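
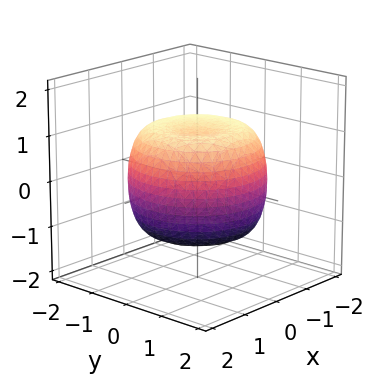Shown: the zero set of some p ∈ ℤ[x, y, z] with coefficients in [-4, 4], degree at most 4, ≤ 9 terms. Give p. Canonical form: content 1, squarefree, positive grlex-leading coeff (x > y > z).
The degree is 4 — no degree-3 surface has this shape.
By symmetry, the z-axis is an axis of rotation, so x and y enter only as x² + y².
From the axis intercepts and sections: the z-axis gridline crossings are at z ∈ {-1, 1}; a circular section at z = 0 has radius between 1 and 2.
Together with the visible shape, these determine p as stated.

2*x^4 + 4*x^2*y^2 + 2*y^4 - 3*x^2 - 3*y^2 + 3*z^2 - 3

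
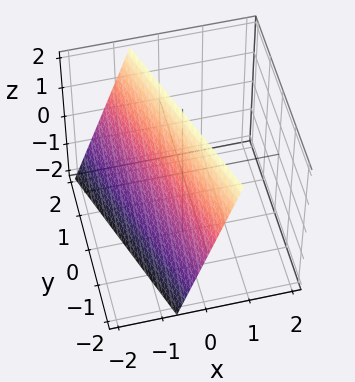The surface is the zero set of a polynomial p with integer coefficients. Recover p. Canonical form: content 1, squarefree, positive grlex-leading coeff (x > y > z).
3*x + y - z + 2

First, degree: every cross-section is a straight line — this is a plane, so deg p = 1.
Next, checking where it meets the axes: it crosses the z-axis at the gridline z = 2; one y-axis crossing is at y = -2.
Finally, fitting integer coefficients to these (and the overall shape) gives p.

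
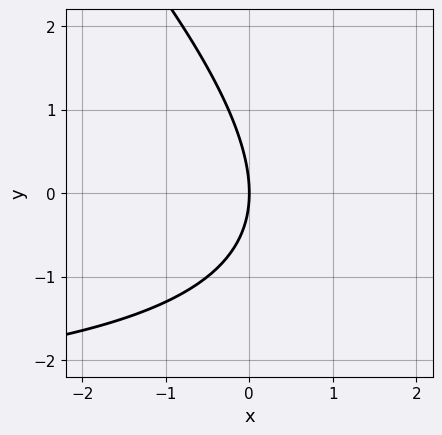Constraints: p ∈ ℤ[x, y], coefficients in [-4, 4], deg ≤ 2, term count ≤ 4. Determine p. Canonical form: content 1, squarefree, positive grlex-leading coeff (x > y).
x*y + y^2 + 3*x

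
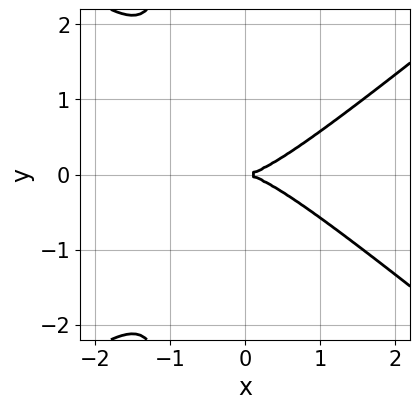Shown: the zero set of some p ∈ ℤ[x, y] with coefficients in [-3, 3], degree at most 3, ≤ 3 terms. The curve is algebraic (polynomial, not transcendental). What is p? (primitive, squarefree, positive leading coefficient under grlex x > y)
Degree: the shape is more complex than any degree-2 curve, so deg p = 3.
Symmetries: it's symmetric under y → −y, forcing even powers of y.
Reading off the gridlines: it meets the y-axis at y = 0 (among the integer gridlines); it meets the x-axis at x = 0 (among the integer gridlines).
Matching integer coefficients to the picture gives p.

2*x^3 - 3*x*y^2 - 3*y^2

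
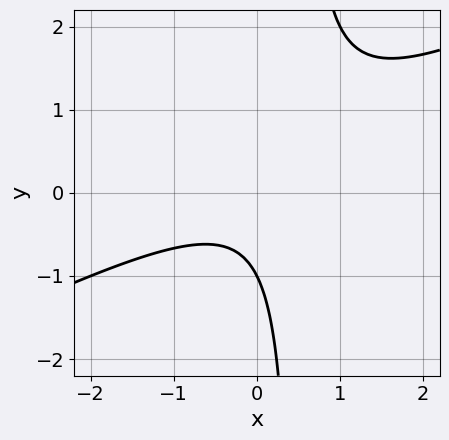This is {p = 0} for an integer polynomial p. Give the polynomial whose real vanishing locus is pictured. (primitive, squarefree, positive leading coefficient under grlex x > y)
Degree: no degree-1 curve has this shape, so deg p = 2.
Observable constraints: it crosses the y-axis at the gridline y = -1; it misses every integer gridline on the x-axis.
Putting this together gives p.

x^2 - 2*x*y + y + 1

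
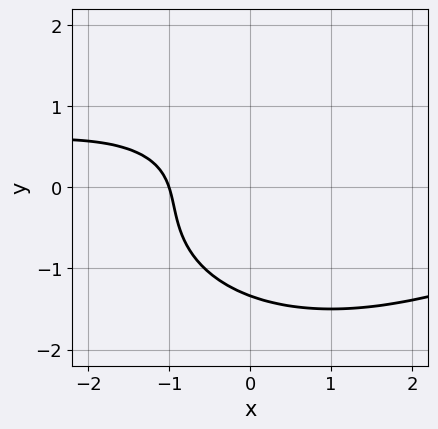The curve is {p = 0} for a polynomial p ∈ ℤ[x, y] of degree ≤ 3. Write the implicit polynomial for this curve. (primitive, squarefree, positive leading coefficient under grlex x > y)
Degree: the shape is more complex than any degree-2 curve, so deg p = 3.
Against the integer gridlines: it meets the x-axis at x = -1 (among the integer gridlines).
Together with the visible shape, these determine p as stated.

x^2*y + 2*y^3 + y^2 + 3*x + 3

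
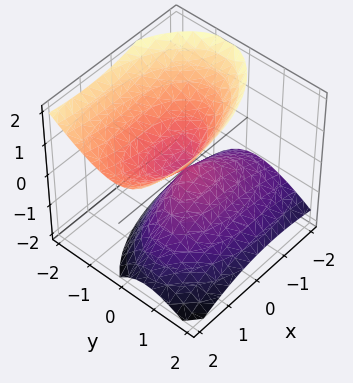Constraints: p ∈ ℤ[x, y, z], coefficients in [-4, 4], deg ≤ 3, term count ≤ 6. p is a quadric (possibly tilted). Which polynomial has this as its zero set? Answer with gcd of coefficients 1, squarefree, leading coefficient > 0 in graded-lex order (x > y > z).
x^2 - x*z + 3*y^2 + 2*y*z - 2*z^2

1. The picture has 2 separate pieces. They look like related sheets of one shape, so recover p as a whole.
2. deg p = 2. No degree-1 surface has this shape.
3. Reading off the gridlines: it crosses the z-axis at the gridline z = 0; it meets the x-axis at x = 0 (among the integer gridlines); one y-axis crossing is at y = 0.
4. Assembling these constraints gives the stated polynomial.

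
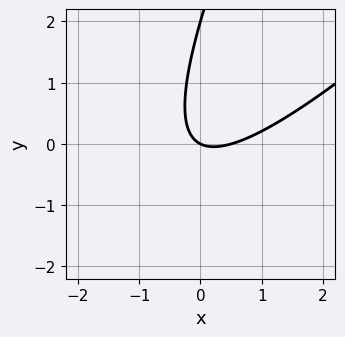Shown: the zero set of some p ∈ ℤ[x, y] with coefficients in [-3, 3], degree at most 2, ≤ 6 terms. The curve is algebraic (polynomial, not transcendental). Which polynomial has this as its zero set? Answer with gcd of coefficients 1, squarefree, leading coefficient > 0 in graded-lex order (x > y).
1. The degree is 2 — no degree-1 curve has this shape.
2. Against the integer gridlines: one x-axis crossing is at x = 0; among the integer gridlines, it crosses the y-axis at y ∈ {0, 2}.
3. These observations pin down the coefficients.

2*x^2 - 3*x*y + y^2 - x - 2*y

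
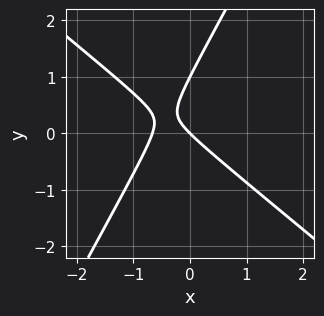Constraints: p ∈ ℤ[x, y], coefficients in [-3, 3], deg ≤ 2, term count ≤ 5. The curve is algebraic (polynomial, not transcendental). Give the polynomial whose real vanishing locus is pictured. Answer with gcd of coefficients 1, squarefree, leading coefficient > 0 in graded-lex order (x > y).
(a) deg p = 2.
(b) Against the integer gridlines: it meets the x-axis at x = 0 (among the integer gridlines); the y-axis gridline crossings are at y ∈ {0, 1}.
(c) These observations pin down the coefficients.

3*x^2 + 2*x*y - 2*y^2 + 2*x + 2*y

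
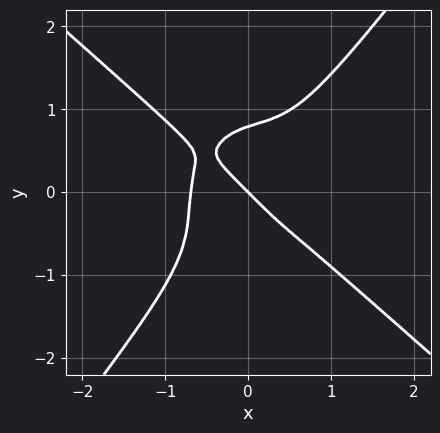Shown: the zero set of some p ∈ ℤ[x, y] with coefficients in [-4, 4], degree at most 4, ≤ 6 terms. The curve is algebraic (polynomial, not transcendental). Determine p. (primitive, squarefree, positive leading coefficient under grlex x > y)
First, the degree is 4 — no degree-3 curve has this shape.
Then, against the integer gridlines: it crosses the y-axis at the gridline y = 0; it meets the x-axis at x = 0 (among the integer gridlines).
Finally, together with the visible shape, these determine p as stated.

3*x^4 + 2*x^3*y - 2*y^4 + x + y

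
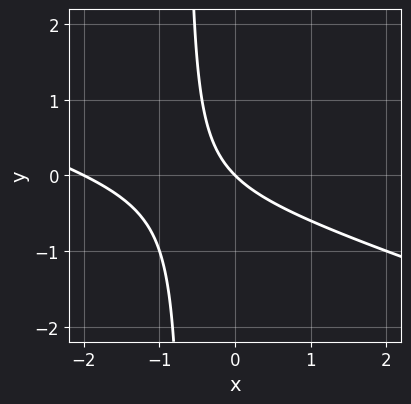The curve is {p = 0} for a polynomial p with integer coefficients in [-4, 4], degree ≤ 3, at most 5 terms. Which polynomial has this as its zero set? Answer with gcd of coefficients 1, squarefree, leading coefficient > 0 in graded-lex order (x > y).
x^2 + 3*x*y + 2*x + 2*y

1. The degree is 2 — the shape is more complex than any degree-1 curve.
2. Checking where it meets the axes: it crosses the y-axis at the gridline y = 0; the x-axis gridline crossings are at x ∈ {-2, 0}.
3. Solving for integer coefficients yields p as stated.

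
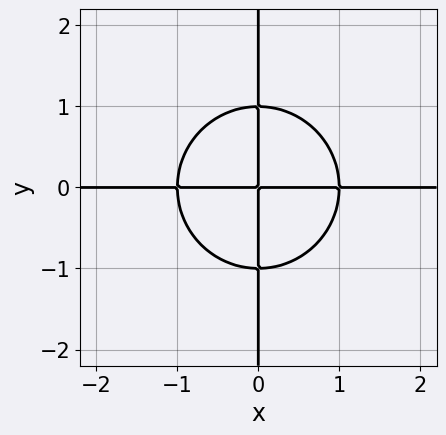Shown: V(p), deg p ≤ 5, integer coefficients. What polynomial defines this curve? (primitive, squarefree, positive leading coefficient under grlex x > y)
x^3*y + x*y^3 - x*y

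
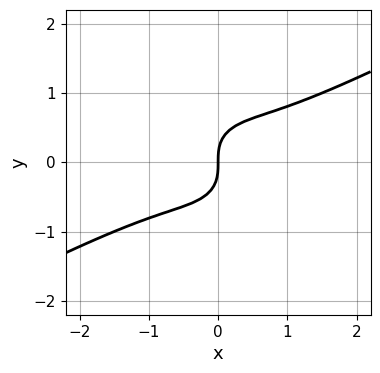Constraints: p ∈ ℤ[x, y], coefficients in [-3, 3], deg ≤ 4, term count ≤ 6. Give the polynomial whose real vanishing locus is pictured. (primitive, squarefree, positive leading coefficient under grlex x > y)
First, deg p = 3. The shape is more complex than any degree-2 curve.
Then, reading off the gridlines: it meets the y-axis at y = 0 (among the integer gridlines); it meets the x-axis at x = 0 (among the integer gridlines).
Finally, these observations pin down the coefficients.

2*x^3 - 3*x^2*y - 3*y^3 + 2*x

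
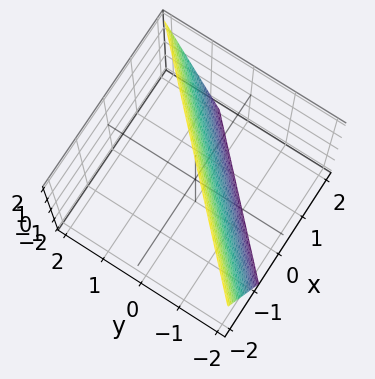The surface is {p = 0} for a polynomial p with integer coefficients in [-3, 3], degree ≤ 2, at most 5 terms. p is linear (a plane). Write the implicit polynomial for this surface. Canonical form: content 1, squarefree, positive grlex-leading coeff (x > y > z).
1. deg p = 1.
2. Reading off the gridlines: it meets the z-axis at z = 2 (among the integer gridlines).
3. Together with the visible shape, these determine p as stated.

3*x - 3*y + z - 2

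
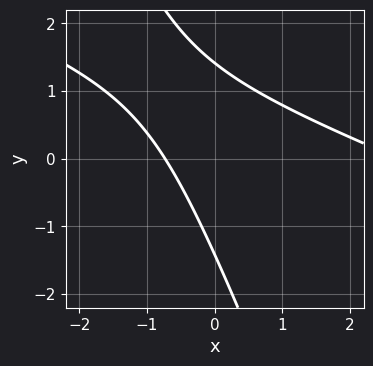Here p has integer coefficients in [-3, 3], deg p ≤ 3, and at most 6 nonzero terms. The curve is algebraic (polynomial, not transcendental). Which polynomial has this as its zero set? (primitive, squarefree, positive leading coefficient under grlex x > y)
x^2 + 3*x*y + y^2 - 2*x - 2

(a) Degree: no degree-1 curve has this shape, so deg p = 2.
(b) Matching integer coefficients to the picture gives p.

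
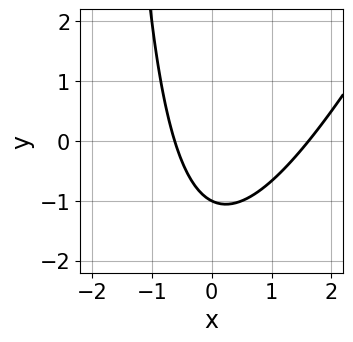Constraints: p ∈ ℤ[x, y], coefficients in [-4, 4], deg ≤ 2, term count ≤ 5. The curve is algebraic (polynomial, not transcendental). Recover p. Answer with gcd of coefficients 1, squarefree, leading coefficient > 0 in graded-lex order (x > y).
1. The degree is 2 — a generic line meets the curve in up to 2 points.
2. Checking where it meets the axes: it meets the y-axis at y = -1 (among the integer gridlines).
3. These observations pin down the coefficients.

2*x^2 - x*y - 2*x - 2*y - 2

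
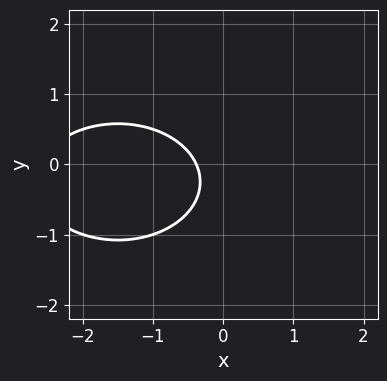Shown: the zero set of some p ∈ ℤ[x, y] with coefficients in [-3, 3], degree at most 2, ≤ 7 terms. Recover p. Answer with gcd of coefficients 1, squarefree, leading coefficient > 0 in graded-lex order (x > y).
x^2 + 2*y^2 + 3*x + y + 1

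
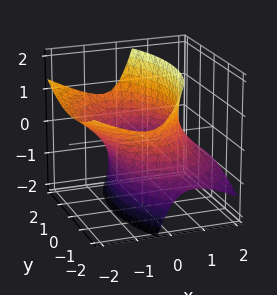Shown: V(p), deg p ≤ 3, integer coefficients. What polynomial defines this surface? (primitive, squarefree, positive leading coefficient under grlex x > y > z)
deg p = 2.
Checking where it meets the axes: the surface avoids every integer z-axis point in the box.
Together with the visible shape, these determine p as stated.

2*x^2 + 3*x*z + y^2 - z^2 - 3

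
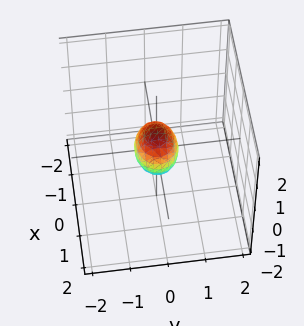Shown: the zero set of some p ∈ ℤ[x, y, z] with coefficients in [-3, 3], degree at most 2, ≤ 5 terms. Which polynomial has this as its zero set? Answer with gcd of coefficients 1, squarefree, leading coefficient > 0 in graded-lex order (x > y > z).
deg p = 2.
Symmetries: the z ↦ −z reflection is a symmetry, so z appears only in even powers; it's symmetric under x → −x, forcing even powers of x; mirror symmetry y ↦ −y ⇒ only even powers of y.
These observations pin down the coefficients.

2*x^2 + 3*y^2 + 2*z^2 - 1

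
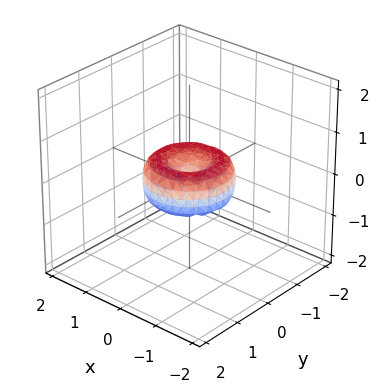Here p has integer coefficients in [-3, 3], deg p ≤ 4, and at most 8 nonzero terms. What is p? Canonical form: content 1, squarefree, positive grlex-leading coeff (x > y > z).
x^4 + 2*x^2*y^2 + y^4 - x^2 - y^2 + z^2

First, deg p = 4. A generic line meets the surface in up to 4 points.
Then, by symmetry, every cross-section ⟂ z is a circle, so x, y appear only via x² + y².
Next, observable constraints: the y-axis gridline crossings are at y ∈ {-1, 0, 1}; one z-axis crossing is at z = 0.
Finally, assembling these constraints gives the stated polynomial. Check: (1, 0, 0) on the x-axis lies on the surface, and p(1, 0, 0) = 0. ✓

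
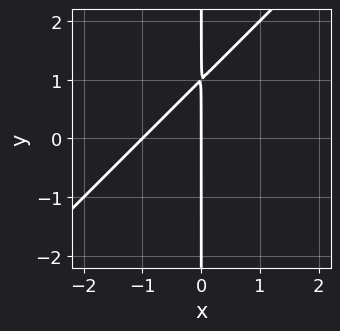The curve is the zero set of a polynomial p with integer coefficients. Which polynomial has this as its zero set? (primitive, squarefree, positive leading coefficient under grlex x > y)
(a) deg p = 2.
(b) From the visible intercepts: among the integer gridlines, it crosses the x-axis at x ∈ {-1, 0}; the visible y-axis segment lies entirely on the curve.
(c) Assembling these constraints gives the stated polynomial.

x^2 - x*y + x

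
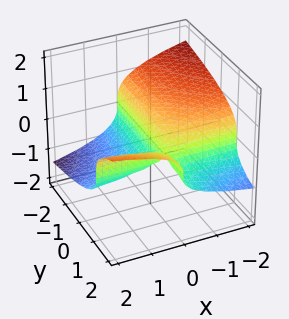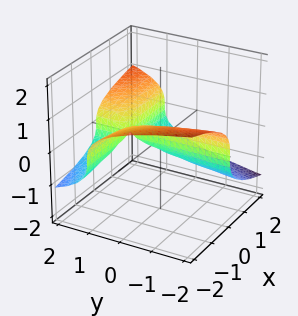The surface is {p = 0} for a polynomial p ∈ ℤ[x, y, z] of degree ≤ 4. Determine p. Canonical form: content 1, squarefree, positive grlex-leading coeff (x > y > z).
2*z^3 - x*y + x

(a) Degree: the shape is more complex than any degree-2 surface, so deg p = 3.
(b) From the axis intercepts and sections: it meets the x-axis at x = 0 (among the integer gridlines); every point of the y-axis in the box is on the surface.
(c) These observations pin down the coefficients.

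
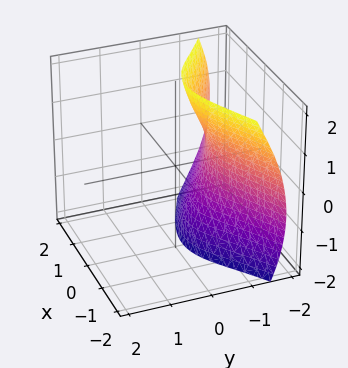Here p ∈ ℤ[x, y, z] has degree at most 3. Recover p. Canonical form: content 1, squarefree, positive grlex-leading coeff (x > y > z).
1. Degree: a generic line meets the surface in up to 3 points, so deg p = 3.
2. Against the integer gridlines: it misses every integer gridline on the z-axis; it misses every integer gridline on the x-axis.
3. Fitting integer coefficients to these (and the overall shape) gives p.

x*y*z - 3*y^3 - 2*y*z^2 - 3*x^2 - 2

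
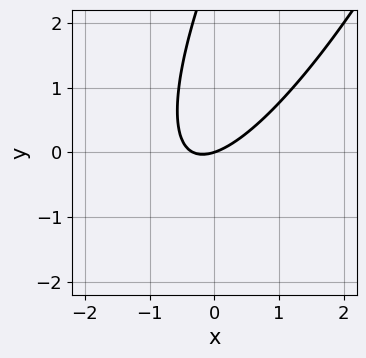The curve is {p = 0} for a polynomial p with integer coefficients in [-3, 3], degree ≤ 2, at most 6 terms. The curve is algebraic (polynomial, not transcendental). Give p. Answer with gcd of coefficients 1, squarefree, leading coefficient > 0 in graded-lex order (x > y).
3*x^2 - 3*x*y + y^2 + x - 3*y

First, the degree is 2 — the shape is more complex than any degree-1 curve.
Then, checking where it meets the axes: one y-axis crossing is at y = 0; it meets the x-axis at x = 0 (among the integer gridlines).
Finally, fitting integer coefficients to these (and the overall shape) gives p.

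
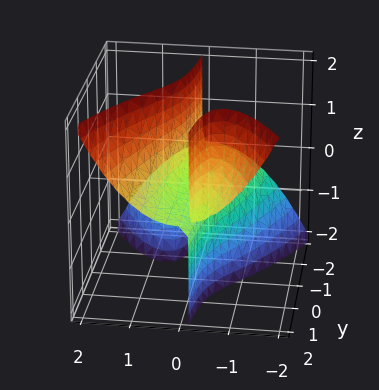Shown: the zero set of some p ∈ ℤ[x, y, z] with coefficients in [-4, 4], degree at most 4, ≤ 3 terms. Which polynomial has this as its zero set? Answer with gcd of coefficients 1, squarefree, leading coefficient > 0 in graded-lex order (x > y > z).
There are 3 components. They look like related sheets of one shape, so recover p as a whole.
deg p = 3. The shape is more complex than any degree-2 surface.
From the axis intercepts and sections: one x-axis crossing is at x = 0; it meets the z-axis at z = 0 (among the integer gridlines); the visible y-axis segment lies entirely on the surface.
Solving for integer coefficients yields p as stated.

3*x^3 - 3*x*y*z - z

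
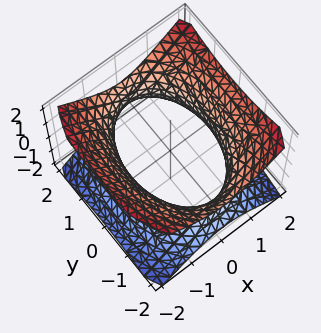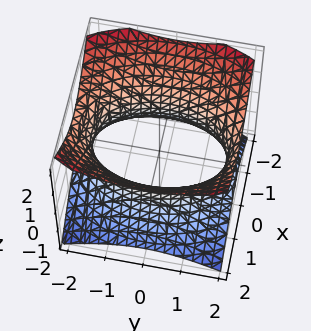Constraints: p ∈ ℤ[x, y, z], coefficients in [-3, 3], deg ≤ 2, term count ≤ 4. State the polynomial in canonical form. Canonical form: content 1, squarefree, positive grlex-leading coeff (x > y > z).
1. The degree is 2 — one connected sheet with a waist; a quadric.
2. Symmetries: the z ↦ −z reflection is a symmetry, so z appears only in even powers; it's symmetric under y → −y, forcing even powers of y; mirror symmetry x ↦ −x ⇒ only even powers of x.
3. Against the integer gridlines: the surface avoids every integer z-axis point in the box.
4. Solving for integer coefficients yields p as stated.

2*x^2 + y^2 - 2*z^2 - 3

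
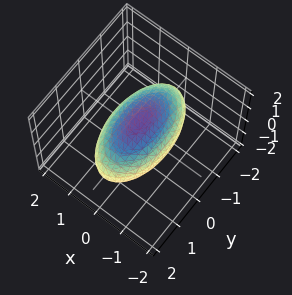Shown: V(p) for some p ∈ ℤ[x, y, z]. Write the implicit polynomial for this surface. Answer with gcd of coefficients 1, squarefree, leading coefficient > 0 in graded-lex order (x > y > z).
(a) Degree: a closed, bounded, convex surface; a quadric, so deg p = 2.
(b) Symmetries: the z ↦ −z reflection is a symmetry, so z appears only in even powers; it's symmetric under x → −x, forcing even powers of x; it's symmetric under y → −y, forcing even powers of y.
(c) Observable constraints: the x-axis gridline crossings are at x ∈ {-1, 1}; the z-axis gridline crossings are at z ∈ {-1, 1}.
(d) Together with the visible shape, these determine p as stated.

3*x^2 + y^2 + 3*z^2 - 3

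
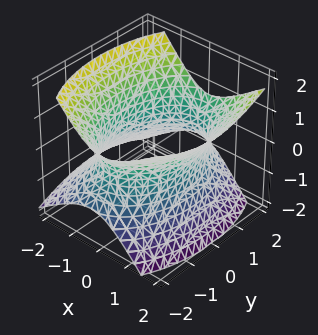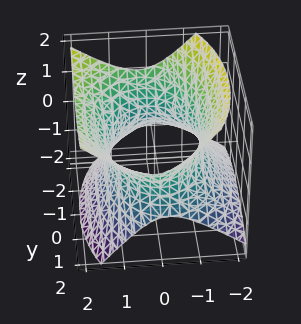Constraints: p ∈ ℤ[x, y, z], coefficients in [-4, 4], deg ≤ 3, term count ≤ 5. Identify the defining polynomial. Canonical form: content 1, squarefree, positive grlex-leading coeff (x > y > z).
1. Degree: the shape is more complex than any degree-1 surface, so deg p = 2.
2. Observable constraints: no z-intercept at any integer in the box.
3. Together with the visible shape, these determine p as stated.

2*x^2 - x*z + y^2 - 2*z^2 - 3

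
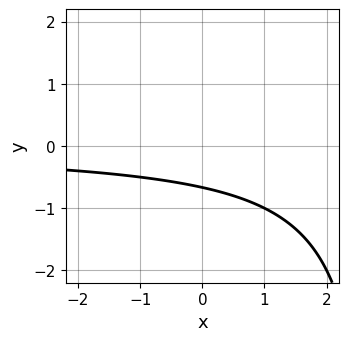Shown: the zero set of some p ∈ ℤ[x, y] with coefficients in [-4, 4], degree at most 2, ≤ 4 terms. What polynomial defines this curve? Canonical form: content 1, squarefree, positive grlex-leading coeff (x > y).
(a) The degree is 2 — a generic line meets the curve in up to 2 points.
(b) From the axis intercepts and sections: the curve avoids every integer x-axis point in the box.
(c) Putting this together gives p.

x*y - 3*y - 2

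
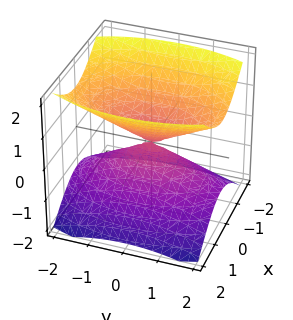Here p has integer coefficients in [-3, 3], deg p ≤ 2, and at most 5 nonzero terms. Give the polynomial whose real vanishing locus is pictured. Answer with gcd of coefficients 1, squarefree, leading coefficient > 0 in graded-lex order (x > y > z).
3*x^2 + y^2 - 3*z^2

(a) There are 2 components.
(b) The degree is 2 — two nappes meeting at a single point; a quadric.
(c) Symmetries: the z ↦ −z reflection is a symmetry, so z appears only in even powers; mirror symmetry y ↦ −y ⇒ only even powers of y; the x ↦ −x reflection is a symmetry, so x appears only in even powers.
(d) Observable constraints: it meets the x-axis at x = 0 (among the integer gridlines); it meets the z-axis at z = 0 (among the integer gridlines).
(e) Fitting integer coefficients to these (and the overall shape) gives p.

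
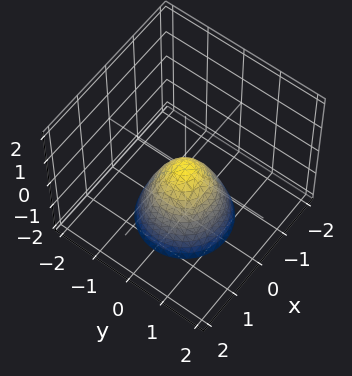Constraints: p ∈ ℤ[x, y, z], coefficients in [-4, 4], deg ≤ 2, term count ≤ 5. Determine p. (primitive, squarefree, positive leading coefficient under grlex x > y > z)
(a) The degree is 2 — a single bowl opening along one axis; a quadric.
(b) Symmetries: every cross-section ⟂ z is a circle, so x, y appear only via x² + y².
(c) From the axis intercepts and sections: it crosses the x-axis at the gridline x = 0; it meets the z-axis at z = 0 (among the integer gridlines); one y-axis crossing is at y = 0.
(d) Together with the visible shape, these determine p as stated.

3*x^2 + 3*y^2 + 2*z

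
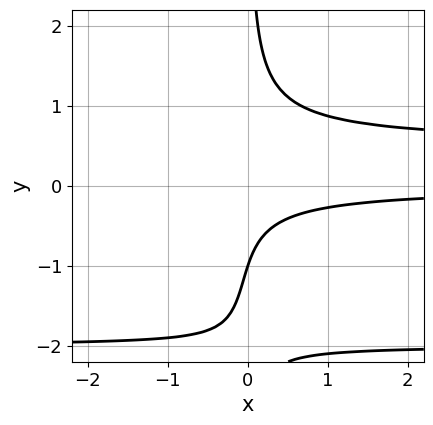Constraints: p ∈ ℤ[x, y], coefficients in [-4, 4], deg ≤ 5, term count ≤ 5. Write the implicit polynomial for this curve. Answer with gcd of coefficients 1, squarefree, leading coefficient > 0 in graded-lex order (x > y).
2*x*y^3 + 3*x*y^2 - 2*x*y - y - 1

(a) Degree: the shape is more complex than any degree-3 curve, so deg p = 4.
(b) From the visible intercepts: it crosses the y-axis at the gridline y = -1; no x-intercept at any integer in the box.
(c) Matching integer coefficients to the picture gives p.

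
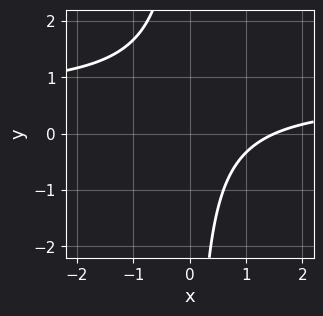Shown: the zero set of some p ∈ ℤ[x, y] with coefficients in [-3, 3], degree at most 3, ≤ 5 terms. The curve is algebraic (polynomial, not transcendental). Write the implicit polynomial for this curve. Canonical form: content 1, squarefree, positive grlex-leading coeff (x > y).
3*x*y - 2*x + 3

The degree is 2 — the shape is more complex than any degree-1 curve.
Checking where it meets the axes: it misses every integer gridline on the y-axis.
Assembling these constraints gives the stated polynomial.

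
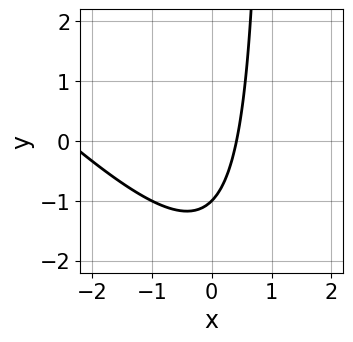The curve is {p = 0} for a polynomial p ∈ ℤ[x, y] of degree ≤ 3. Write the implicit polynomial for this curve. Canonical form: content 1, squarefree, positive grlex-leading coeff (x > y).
x^2 + x*y + 2*x - y - 1

1. Degree: the shape is more complex than any degree-1 curve, so deg p = 2.
2. From the visible intercepts: it meets the y-axis at y = -1 (among the integer gridlines).
3. Matching integer coefficients to the picture gives p.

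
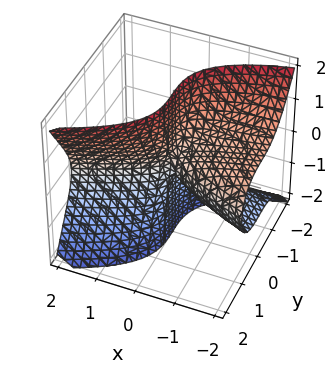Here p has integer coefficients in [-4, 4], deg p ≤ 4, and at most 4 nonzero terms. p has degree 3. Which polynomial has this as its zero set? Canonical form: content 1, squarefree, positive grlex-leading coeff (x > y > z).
3*x*z^2 - 3*y^3 + x^2

(a) deg p = 3. No degree-2 surface has this shape.
(b) Against the integer gridlines: the visible z-axis segment lies entirely on the surface; it crosses the x-axis at the gridline x = 0; it crosses the y-axis at the gridline y = 0.
(c) Fitting integer coefficients to these (and the overall shape) gives p.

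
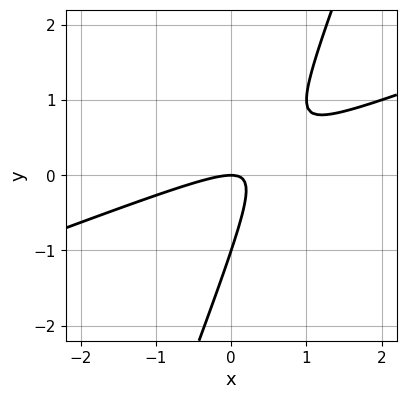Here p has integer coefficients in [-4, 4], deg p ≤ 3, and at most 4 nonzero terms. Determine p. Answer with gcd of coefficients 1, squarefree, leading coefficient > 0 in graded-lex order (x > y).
(a) The degree is 2 — a generic line meets the curve in up to 2 points.
(b) From the visible intercepts: it meets the x-axis at x = 0 (among the integer gridlines); among the integer gridlines, it crosses the y-axis at y ∈ {-1, 0}.
(c) Putting this together gives p.

x^2 - 3*x*y + y^2 + y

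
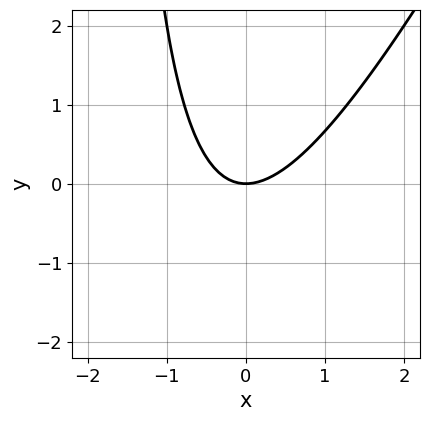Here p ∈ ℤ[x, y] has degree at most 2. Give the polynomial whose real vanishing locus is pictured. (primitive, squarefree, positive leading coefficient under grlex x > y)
(a) deg p = 2.
(b) From the visible intercepts: one x-axis crossing is at x = 0; it meets the y-axis at y = 0 (among the integer gridlines).
(c) Matching integer coefficients to the picture gives p.

2*x^2 - x*y - 2*y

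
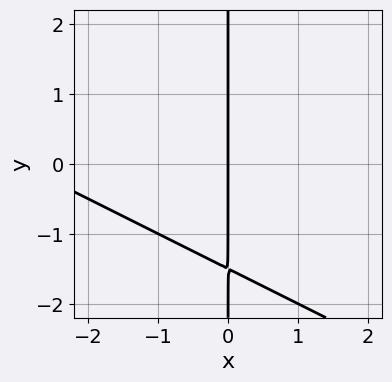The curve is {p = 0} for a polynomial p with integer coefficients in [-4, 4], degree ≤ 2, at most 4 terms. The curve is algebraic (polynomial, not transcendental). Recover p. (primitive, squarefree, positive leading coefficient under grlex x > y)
x^2 + 2*x*y + 3*x

First, deg p = 2. No degree-1 curve has this shape.
Next, from the visible intercepts: one x-axis crossing is at x = 0; the visible y-axis segment lies entirely on the curve.
Finally, these observations pin down the coefficients.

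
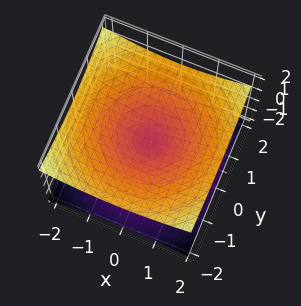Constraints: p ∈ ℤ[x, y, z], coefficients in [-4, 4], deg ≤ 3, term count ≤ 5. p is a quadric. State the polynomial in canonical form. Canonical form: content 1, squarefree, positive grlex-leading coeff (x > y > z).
x^2 + y^2 - 3*z^2

(a) deg p = 2. Two nappes meeting at a single point; a quadric.
(b) Symmetries: mirror symmetry z ↦ −z ⇒ only even powers of z; the z-axis is an axis of rotation, so x and y enter only as x² + y².
(c) Reading off the gridlines: a circular section at z = -1 has radius between 1 and 2; it meets the z-axis at z = 0 (among the integer gridlines).
(d) Putting this together gives p.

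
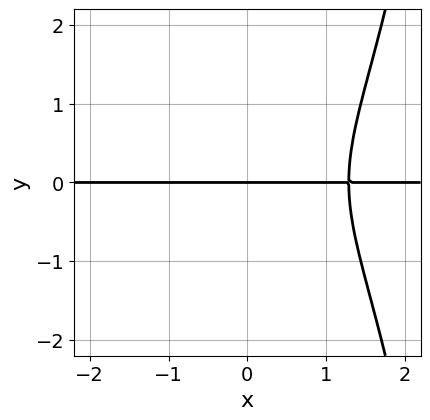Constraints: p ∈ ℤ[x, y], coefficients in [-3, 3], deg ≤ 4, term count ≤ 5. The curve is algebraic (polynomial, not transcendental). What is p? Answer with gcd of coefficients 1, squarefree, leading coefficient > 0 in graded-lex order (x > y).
2*x^3*y + x*y^3 - 3*y^3 - x*y - 3*y

First, the degree is 4 — a generic line meets the curve in up to 4 points.
Next, from the visible intercepts: the visible x-axis segment lies entirely on the curve; it meets the y-axis at y = 0 (among the integer gridlines).
Finally, putting this together gives p.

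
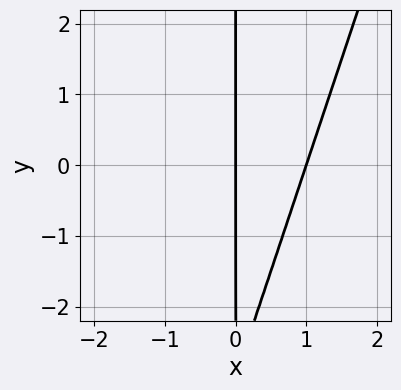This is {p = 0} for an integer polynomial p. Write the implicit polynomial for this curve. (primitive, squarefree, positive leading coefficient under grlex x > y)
3*x^2 - x*y - 3*x

1. The degree is 2 — the shape is more complex than any degree-1 curve.
2. From the axis intercepts and sections: among the integer gridlines, it crosses the x-axis at x ∈ {0, 1}; the visible y-axis segment lies entirely on the curve.
3. Fitting integer coefficients to these (and the overall shape) gives p.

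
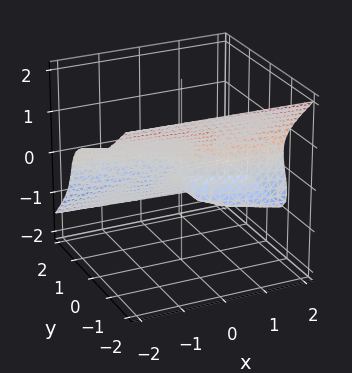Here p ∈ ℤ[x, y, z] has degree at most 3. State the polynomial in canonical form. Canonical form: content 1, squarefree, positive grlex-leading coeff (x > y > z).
(a) Degree: the shape is more complex than any degree-2 surface, so deg p = 3.
(b) Checking where it meets the axes: it crosses the y-axis at the gridline y = 0; it crosses the z-axis at the gridline z = 0.
(c) These observations pin down the coefficients.

2*y^3 + 3*z^3 + 2*y*z + x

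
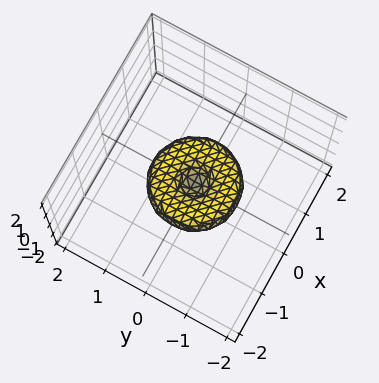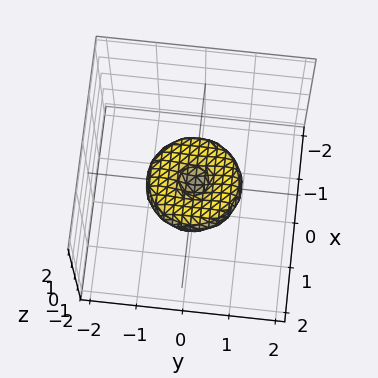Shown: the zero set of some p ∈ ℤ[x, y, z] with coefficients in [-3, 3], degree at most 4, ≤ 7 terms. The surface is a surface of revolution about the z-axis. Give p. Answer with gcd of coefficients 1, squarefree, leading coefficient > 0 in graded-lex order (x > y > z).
x^4 + 2*x^2*y^2 + y^4 - x^2 - y^2 + 2*z^2

1. deg p = 4.
2. By symmetry, every cross-section ⟂ z is a circle, so x, y appear only via x² + y².
3. Checking where it meets the axes: it meets the z-axis at z = 0 (among the integer gridlines); a circular section at z = 0 has radius exactly 1; among the integer gridlines, it crosses the x-axis at x ∈ {-1, 0, 1}.
4. Fitting integer coefficients to these (and the overall shape) gives p.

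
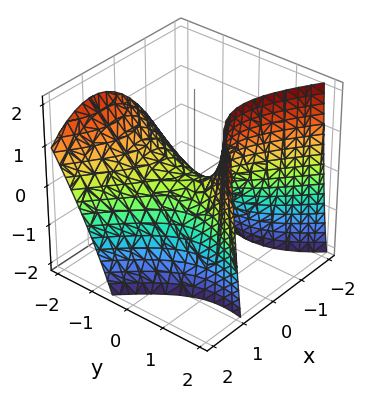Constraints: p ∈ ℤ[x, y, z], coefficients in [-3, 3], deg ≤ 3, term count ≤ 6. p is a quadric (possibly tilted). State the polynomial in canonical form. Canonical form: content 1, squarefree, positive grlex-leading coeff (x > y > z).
3*x^2 + 2*x*y - 2*y^2 - 2*y*z + 3*z

First, degree: no degree-1 surface has this shape, so deg p = 2.
Next, from the visible intercepts: it meets the y-axis at y = 0 (among the integer gridlines); it crosses the x-axis at the gridline x = 0; it crosses the z-axis at the gridline z = 0.
Finally, together with the visible shape, these determine p as stated.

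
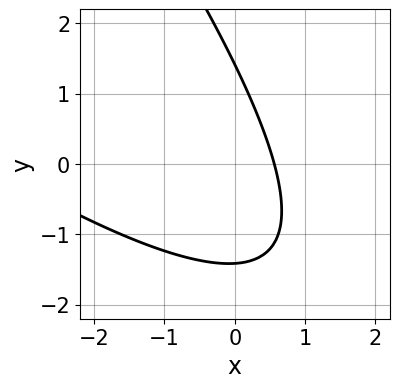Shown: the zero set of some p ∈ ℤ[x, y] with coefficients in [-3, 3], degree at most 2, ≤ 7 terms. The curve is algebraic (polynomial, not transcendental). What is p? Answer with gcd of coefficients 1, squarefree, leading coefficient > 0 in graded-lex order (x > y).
First, the degree is 2 — no degree-1 curve has this shape.
Finally, solving for integer coefficients yields p as stated.

x^2 + 2*x*y + y^2 + 3*x - 2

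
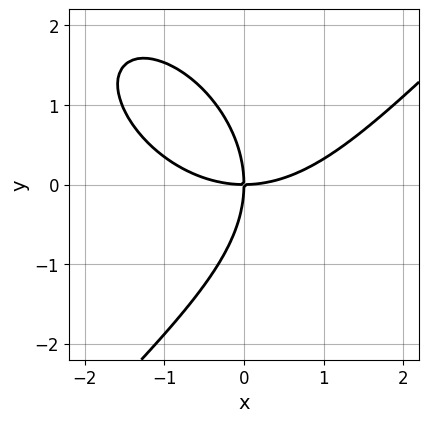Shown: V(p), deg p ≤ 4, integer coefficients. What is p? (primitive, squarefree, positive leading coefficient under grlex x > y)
x^3 - y^3 - 3*x*y

(a) Degree: a generic line meets the curve in up to 3 points, so deg p = 3.
(b) From the axis intercepts and sections: it meets the y-axis at y = 0 (among the integer gridlines); it crosses the x-axis at the gridline x = 0.
(c) Assembling these constraints gives the stated polynomial.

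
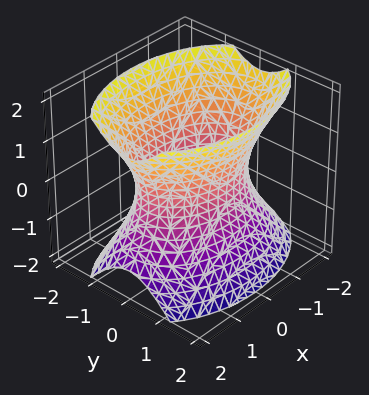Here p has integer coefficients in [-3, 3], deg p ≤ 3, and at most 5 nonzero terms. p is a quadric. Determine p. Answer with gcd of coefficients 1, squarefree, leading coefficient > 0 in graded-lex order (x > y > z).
x^2 + 2*y^2 - z^2 - 2

(a) Degree: an hourglass — one-sheet hyperboloid; a quadric, so deg p = 2.
(b) Symmetries: the x ↦ −x reflection is a symmetry, so x appears only in even powers; it's symmetric under y → −y, forcing even powers of y; mirror symmetry z ↦ −z ⇒ only even powers of z.
(c) Observable constraints: the y-axis gridline crossings are at y ∈ {-1, 1}; it misses every integer gridline on the z-axis.
(d) Putting this together gives p.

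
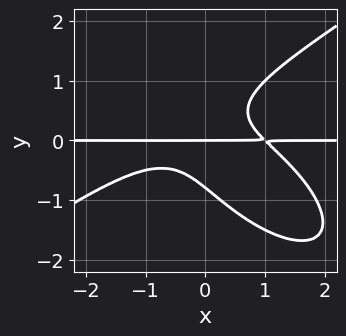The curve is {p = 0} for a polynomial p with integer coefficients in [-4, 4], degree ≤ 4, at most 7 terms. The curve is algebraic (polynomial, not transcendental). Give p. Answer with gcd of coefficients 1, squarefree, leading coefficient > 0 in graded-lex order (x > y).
(a) Degree: the shape is more complex than any degree-3 curve, so deg p = 4.
(b) From the axis intercepts and sections: every point of the x-axis in the box is on the curve; it crosses the y-axis at the gridline y = 0.
(c) The integer polynomial consistent with all of this is the stated p.

x^3*y - x*y^3 - 2*y^4 + 3*x*y^2 - y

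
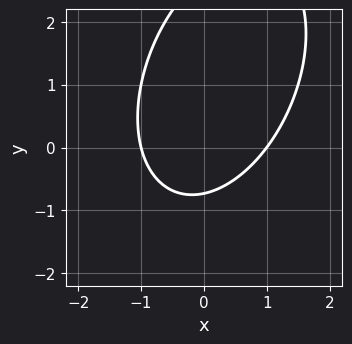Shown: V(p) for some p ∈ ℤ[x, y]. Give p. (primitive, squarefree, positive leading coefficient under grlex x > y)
2*x^2 - x*y + y^2 - 2*y - 2

The degree is 2 — a generic line meets the curve in up to 2 points.
From the axis intercepts and sections: the x-axis gridline crossings are at x ∈ {-1, 1}.
These observations pin down the coefficients.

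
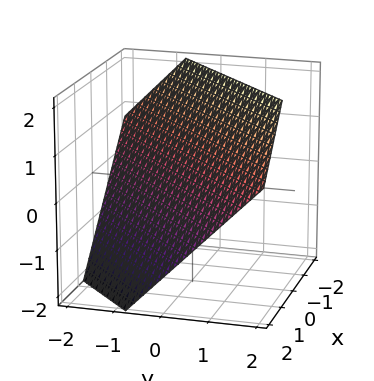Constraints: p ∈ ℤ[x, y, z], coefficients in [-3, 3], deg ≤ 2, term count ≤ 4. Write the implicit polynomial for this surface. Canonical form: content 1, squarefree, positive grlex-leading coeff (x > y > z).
deg p = 1. Every cross-section is a straight line — this is a plane.
The integer polynomial consistent with all of this is the stated p.

3*x - 3*y + 3*z - 2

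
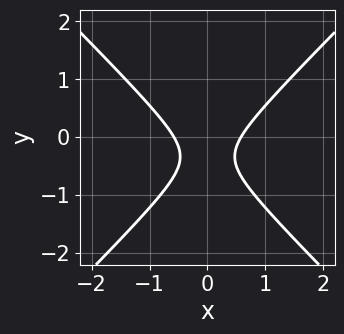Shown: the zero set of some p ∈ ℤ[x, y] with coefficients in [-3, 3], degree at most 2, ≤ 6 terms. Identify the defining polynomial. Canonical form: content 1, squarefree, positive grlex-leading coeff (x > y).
1. The degree is 2 — no degree-1 curve has this shape.
2. Symmetries: it's symmetric under x → −x, forcing even powers of x.
3. Checking where it meets the axes: it misses every integer gridline on the y-axis.
4. Putting this together gives p.

3*x^2 - 3*y^2 - 2*y - 1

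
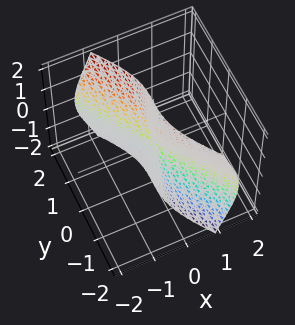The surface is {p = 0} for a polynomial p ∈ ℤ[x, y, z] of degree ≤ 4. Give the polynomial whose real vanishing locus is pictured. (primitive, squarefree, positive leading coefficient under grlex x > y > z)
3*x*y^2 + 2*x*z^2 + 2*y^3

(a) deg p = 3. No degree-2 surface has this shape.
(b) Observable constraints: it crosses the y-axis at the gridline y = 0; the visible z-axis segment lies entirely on the surface.
(c) Together with the visible shape, these determine p as stated.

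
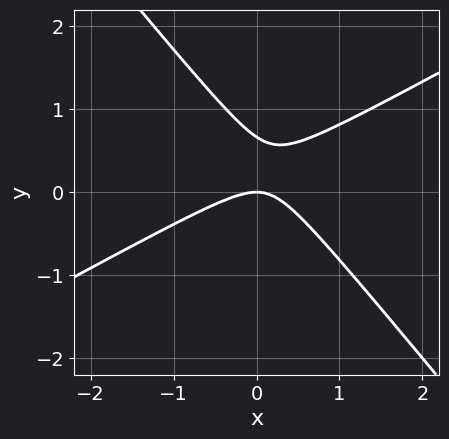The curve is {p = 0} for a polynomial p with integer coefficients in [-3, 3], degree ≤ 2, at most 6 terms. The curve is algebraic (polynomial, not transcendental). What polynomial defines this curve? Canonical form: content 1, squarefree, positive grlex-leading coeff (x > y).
2*x^2 - 2*x*y - 3*y^2 + 2*y

(a) deg p = 2. The shape is more complex than any degree-1 curve.
(b) Reading off the gridlines: one x-axis crossing is at x = 0; it crosses the y-axis at the gridline y = 0.
(c) Together with the visible shape, these determine p as stated.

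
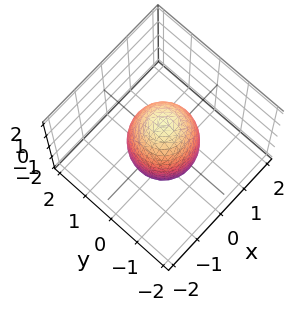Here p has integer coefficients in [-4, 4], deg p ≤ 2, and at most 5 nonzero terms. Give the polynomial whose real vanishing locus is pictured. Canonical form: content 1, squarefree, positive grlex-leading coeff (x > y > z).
3*x^2 + 3*y^2 + z^2 - 3

deg p = 2.
Symmetries: mirror symmetry z ↦ −z ⇒ only even powers of z; the z-axis is an axis of rotation, so x and y enter only as x² + y².
Checking where it meets the axes: a circular section at z = 0 has radius exactly 1; among the integer gridlines, it crosses the x-axis at x ∈ {-1, 1}; the y-axis gridline crossings are at y ∈ {-1, 1}.
Solving for integer coefficients yields p as stated.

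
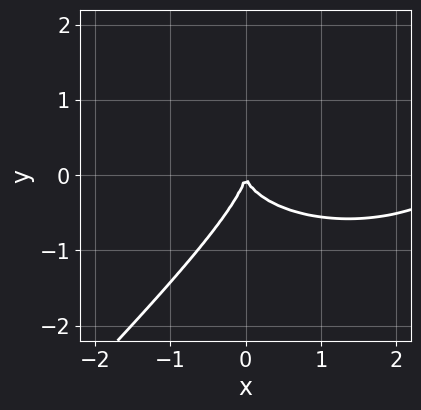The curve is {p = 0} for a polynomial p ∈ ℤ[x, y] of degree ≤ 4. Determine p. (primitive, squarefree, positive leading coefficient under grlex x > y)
x^3 - x^2*y + 3*x*y^2 - 3*y^3 - 3*x^2

(a) The degree is 3 — a generic line meets the curve in up to 3 points.
(b) Checking where it meets the axes: it meets the x-axis at x = 0 (among the integer gridlines); it meets the y-axis at y = 0 (among the integer gridlines).
(c) Assembling these constraints gives the stated polynomial.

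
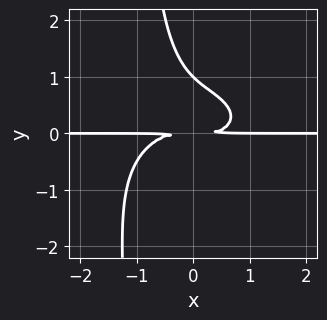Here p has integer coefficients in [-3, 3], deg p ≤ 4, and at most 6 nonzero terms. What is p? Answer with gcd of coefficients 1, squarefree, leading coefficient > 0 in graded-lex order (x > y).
(a) deg p = 4.
(b) Against the integer gridlines: one y-axis crossing is at y = 1; the visible x-axis segment lies entirely on the curve.
(c) The integer polynomial consistent with all of this is the stated p.

x^3*y + 2*x*y^3 + 2*y^3 - 2*y^2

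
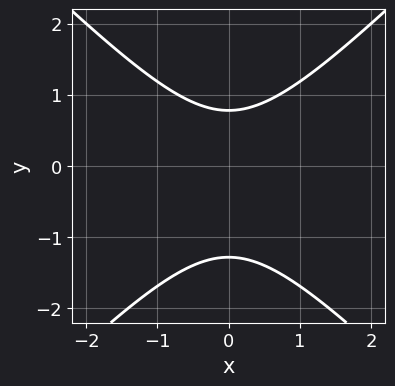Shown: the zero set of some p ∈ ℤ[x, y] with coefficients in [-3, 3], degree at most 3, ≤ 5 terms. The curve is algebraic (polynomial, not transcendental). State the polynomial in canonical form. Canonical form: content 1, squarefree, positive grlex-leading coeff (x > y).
deg p = 2. A generic line meets the curve in up to 2 points.
Symmetries: mirror symmetry x ↦ −x ⇒ only even powers of x.
Observable constraints: it misses every integer gridline on the x-axis.
Putting this together gives p.

2*x^2 - 2*y^2 - y + 2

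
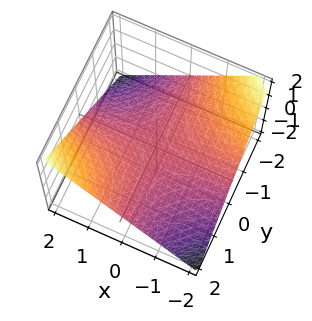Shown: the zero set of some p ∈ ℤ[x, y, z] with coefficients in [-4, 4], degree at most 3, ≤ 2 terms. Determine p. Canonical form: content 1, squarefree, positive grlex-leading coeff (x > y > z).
x*y - 2*z

(a) The degree is 2 — a saddle surface; a quadric.
(b) From the axis intercepts and sections: every point of the y-axis in the box is on the surface; it meets the z-axis at z = 0 (among the integer gridlines); the visible x-axis segment lies entirely on the surface.
(c) Solving for integer coefficients yields p as stated.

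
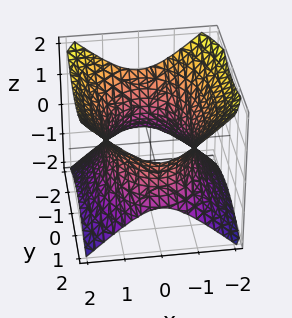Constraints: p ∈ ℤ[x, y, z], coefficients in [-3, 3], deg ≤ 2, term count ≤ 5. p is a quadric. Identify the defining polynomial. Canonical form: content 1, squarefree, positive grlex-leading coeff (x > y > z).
(a) deg p = 2. One connected sheet with a waist; a quadric.
(b) Symmetries: it's symmetric under z → −z, forcing even powers of z; the x ↦ −x reflection is a symmetry, so x appears only in even powers; mirror symmetry y ↦ −y ⇒ only even powers of y.
(c) From the axis intercepts and sections: the surface avoids every integer z-axis point in the box.
(d) The integer polynomial consistent with all of this is the stated p.

2*x^2 + y^2 - 2*z^2 - 3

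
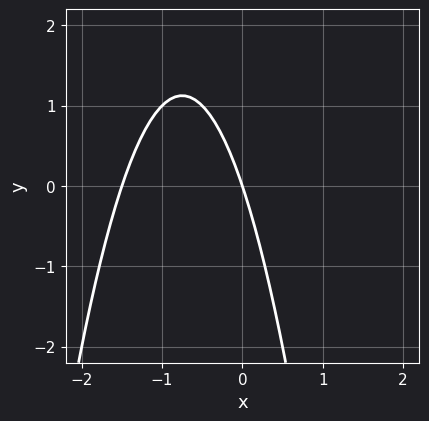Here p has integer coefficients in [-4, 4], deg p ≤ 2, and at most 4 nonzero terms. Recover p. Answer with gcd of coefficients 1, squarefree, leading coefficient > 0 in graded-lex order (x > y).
2*x^2 + 3*x + y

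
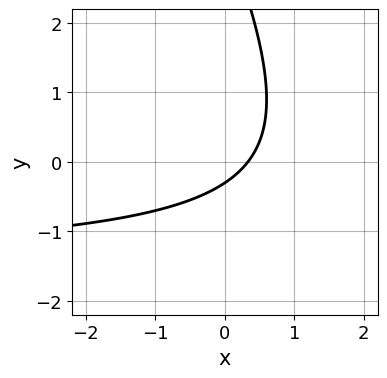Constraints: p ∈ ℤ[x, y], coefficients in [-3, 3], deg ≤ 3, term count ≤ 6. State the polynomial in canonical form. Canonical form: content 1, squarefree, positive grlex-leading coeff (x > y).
First, deg p = 2. The shape is more complex than any degree-1 curve.
Finally, matching integer coefficients to the picture gives p.

2*x*y + y^2 + 3*x - 3*y - 1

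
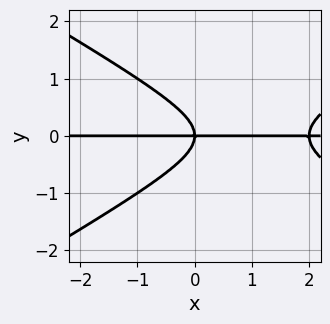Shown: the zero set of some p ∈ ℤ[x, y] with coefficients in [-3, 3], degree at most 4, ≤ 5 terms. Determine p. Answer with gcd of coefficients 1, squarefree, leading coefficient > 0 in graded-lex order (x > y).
First, deg p = 3.
Next, observable constraints: it crosses the y-axis at the gridline y = 0; the visible x-axis segment lies entirely on the curve.
Finally, putting this together gives p.

x^2*y - 3*y^3 - 2*x*y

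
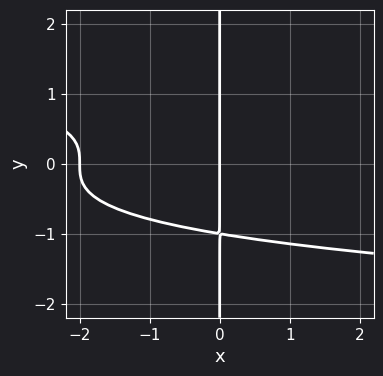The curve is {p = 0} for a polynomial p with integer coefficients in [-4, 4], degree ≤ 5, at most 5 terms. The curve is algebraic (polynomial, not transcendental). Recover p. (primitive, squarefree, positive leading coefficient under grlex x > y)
2*x*y^3 + x^2 + 2*x

First, the degree is 4 — no degree-3 curve has this shape.
Next, from the axis intercepts and sections: the visible y-axis segment lies entirely on the curve; the x-axis gridline crossings are at x ∈ {-2, 0}.
Finally, putting this together gives p.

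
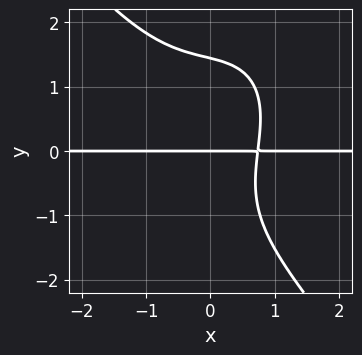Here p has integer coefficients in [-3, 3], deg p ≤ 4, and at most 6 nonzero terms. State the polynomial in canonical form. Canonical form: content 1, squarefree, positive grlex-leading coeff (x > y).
Degree: no degree-3 curve has this shape, so deg p = 4.
From the visible intercepts: the visible x-axis segment lies entirely on the curve; it meets the y-axis at y = 0 (among the integer gridlines).
Fitting integer coefficients to these (and the overall shape) gives p.

2*x^3*y + y^4 - x*y^2 + 3*x*y - 3*y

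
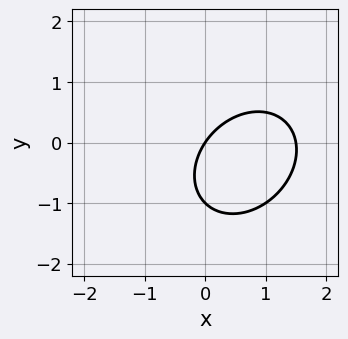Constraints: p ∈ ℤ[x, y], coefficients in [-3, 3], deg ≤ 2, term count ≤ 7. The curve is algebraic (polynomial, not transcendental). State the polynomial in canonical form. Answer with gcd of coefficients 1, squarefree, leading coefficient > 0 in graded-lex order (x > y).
2*x^2 - x*y + 2*y^2 - 3*x + 2*y

Degree: no degree-1 curve has this shape, so deg p = 2.
Against the integer gridlines: it crosses the x-axis at the gridline x = 0; the y-axis gridline crossings are at y ∈ {-1, 0}.
Solving for integer coefficients yields p as stated.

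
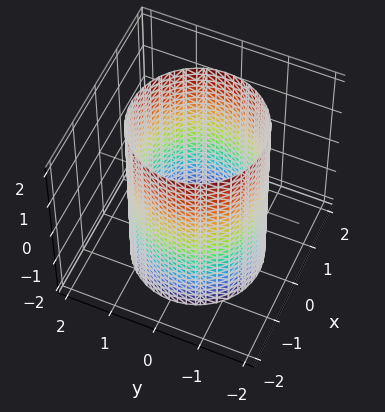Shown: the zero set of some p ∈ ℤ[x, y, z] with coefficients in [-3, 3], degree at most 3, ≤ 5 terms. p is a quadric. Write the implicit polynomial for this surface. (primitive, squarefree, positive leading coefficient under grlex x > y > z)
1. Degree: constant cross-section along one axis; a quadric, so deg p = 2.
2. Symmetries: it's symmetric under z → −z, forcing even powers of z; the z-axis is an axis of rotation, so x and y enter only as x² + y².
3. From the visible intercepts: it misses every integer gridline on the z-axis; a circular section at z = 0 has radius between 1 and 2.
4. These observations pin down the coefficients.

x^2 + y^2 - 2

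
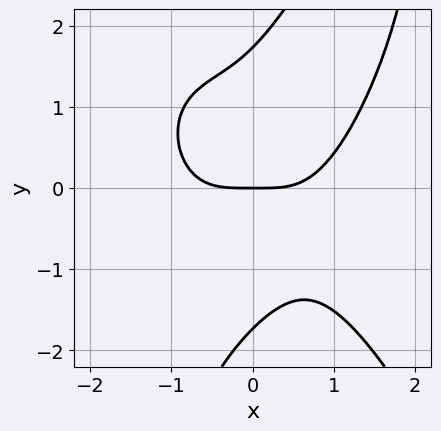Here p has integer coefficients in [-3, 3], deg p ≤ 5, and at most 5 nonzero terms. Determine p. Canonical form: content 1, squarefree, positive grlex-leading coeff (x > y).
2*x^4 - x^2*y - 2*x*y^2 + y^3 - 3*y

First, degree: no degree-3 curve has this shape, so deg p = 4.
Next, from the axis intercepts and sections: it crosses the x-axis at the gridline x = 0; one y-axis crossing is at y = 0.
Finally, solving for integer coefficients yields p as stated.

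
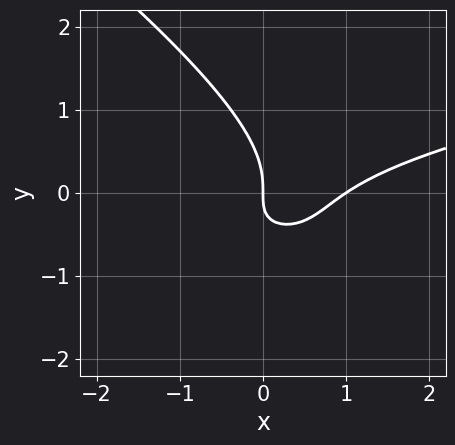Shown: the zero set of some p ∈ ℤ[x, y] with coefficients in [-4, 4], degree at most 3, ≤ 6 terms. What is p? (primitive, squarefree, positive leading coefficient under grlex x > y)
1. The degree is 3 — no degree-2 curve has this shape.
2. From the axis intercepts and sections: among the integer gridlines, it crosses the x-axis at x ∈ {0, 1}; it meets the y-axis at y = 0 (among the integer gridlines).
3. Matching integer coefficients to the picture gives p.

2*x*y^2 + 3*y^3 - 2*x^2 + 3*x*y + 2*x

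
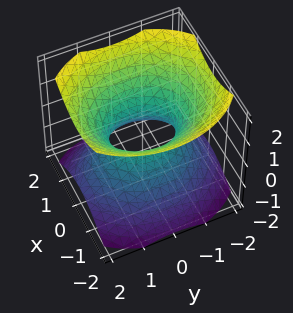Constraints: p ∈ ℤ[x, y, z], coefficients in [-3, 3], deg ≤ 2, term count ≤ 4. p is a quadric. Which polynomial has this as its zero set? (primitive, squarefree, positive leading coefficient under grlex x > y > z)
1. deg p = 2.
2. Symmetries: mirror symmetry x ↦ −x ⇒ only even powers of x; mirror symmetry z ↦ −z ⇒ only even powers of z; the y ↦ −y reflection is a symmetry, so y appears only in even powers.
3. From the visible intercepts: it misses every integer gridline on the z-axis; among the integer gridlines, it crosses the y-axis at y ∈ {-1, 1}.
4. Assembling these constraints gives the stated polynomial.

3*x^2 + 2*y^2 - 3*z^2 - 2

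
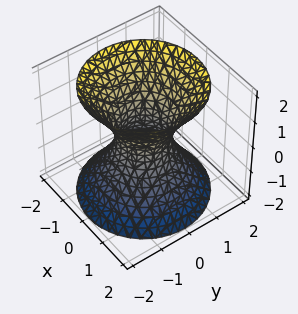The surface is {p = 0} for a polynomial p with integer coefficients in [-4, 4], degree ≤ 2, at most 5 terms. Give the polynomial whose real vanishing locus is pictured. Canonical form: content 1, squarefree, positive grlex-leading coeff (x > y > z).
3*x^2 + 3*y^2 - 2*z^2 - 2

Degree: an hourglass — one-sheet hyperboloid; a quadric, so deg p = 2.
Symmetries: it's symmetric under z → −z, forcing even powers of z; rotational symmetry about the z-axis ⇒ p depends on x, y only through x² + y².
From the visible intercepts: it misses every integer gridline on the z-axis; a circular section at z = -2 has radius between 1 and 2.
These observations pin down the coefficients.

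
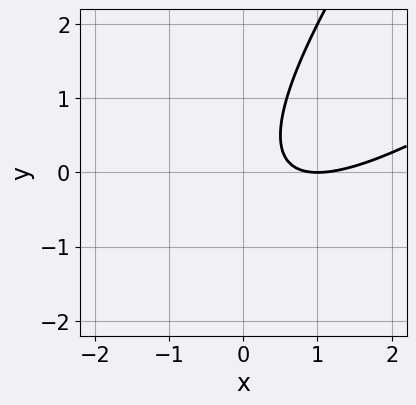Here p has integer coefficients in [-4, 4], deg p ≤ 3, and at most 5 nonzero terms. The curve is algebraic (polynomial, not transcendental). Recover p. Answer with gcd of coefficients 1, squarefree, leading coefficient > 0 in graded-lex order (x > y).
The degree is 2 — no degree-1 curve has this shape.
Observable constraints: one x-axis crossing is at x = 1; the curve avoids every integer y-axis point in the box.
These observations pin down the coefficients.

x^2 - 2*x*y + y^2 - 2*x + 1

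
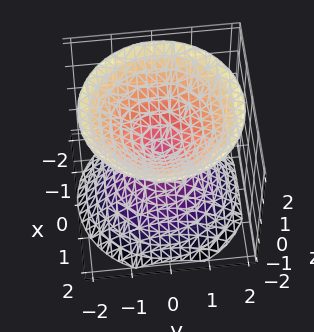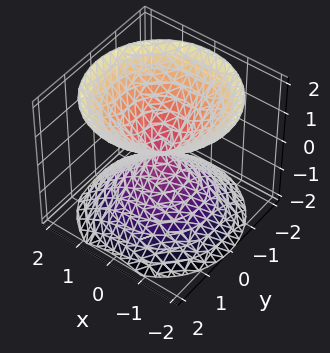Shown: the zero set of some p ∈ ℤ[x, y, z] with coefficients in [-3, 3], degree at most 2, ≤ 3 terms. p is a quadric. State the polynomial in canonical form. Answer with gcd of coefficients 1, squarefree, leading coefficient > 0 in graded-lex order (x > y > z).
(a) There are 2 components.
(b) Degree: two nappes meeting at a single point; a quadric, so deg p = 2.
(c) Symmetries: the z-axis is an axis of rotation, so x and y enter only as x² + y²; the z ↦ −z reflection is a symmetry, so z appears only in even powers.
(d) Observable constraints: it meets the z-axis at z = 0 (among the integer gridlines); a circular section at z = -1 has radius exactly 1; it crosses the y-axis at the gridline y = 0.
(e) Solving for integer coefficients yields p as stated.

x^2 + y^2 - z^2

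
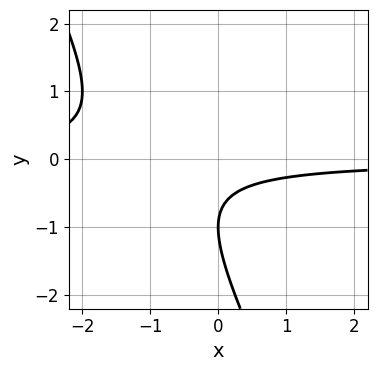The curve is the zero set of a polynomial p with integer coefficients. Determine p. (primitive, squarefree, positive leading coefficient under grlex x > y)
(a) Degree: no degree-1 curve has this shape, so deg p = 2.
(b) From the visible intercepts: no x-intercept at any integer in the box; it crosses the y-axis at the gridline y = -1.
(c) Fitting integer coefficients to these (and the overall shape) gives p.

2*x*y + y^2 + 2*y + 1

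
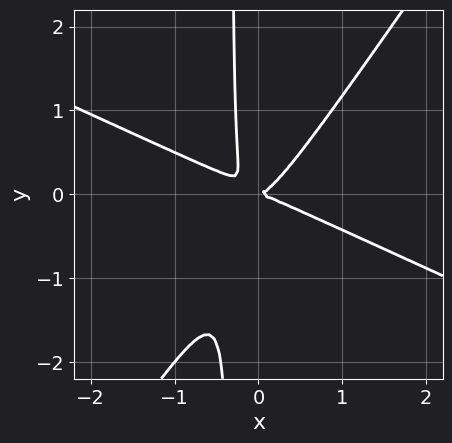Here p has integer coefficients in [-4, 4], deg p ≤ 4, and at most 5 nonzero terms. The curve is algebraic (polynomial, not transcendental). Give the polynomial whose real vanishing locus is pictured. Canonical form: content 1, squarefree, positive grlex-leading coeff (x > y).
2*x^3 + 3*x^2*y - 3*x*y^2 - y^2

1. deg p = 3. No degree-2 curve has this shape.
2. From the axis intercepts and sections: one x-axis crossing is at x = 0; it meets the y-axis at y = 0 (among the integer gridlines).
3. These observations pin down the coefficients.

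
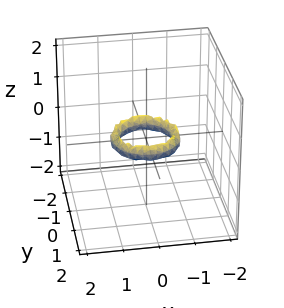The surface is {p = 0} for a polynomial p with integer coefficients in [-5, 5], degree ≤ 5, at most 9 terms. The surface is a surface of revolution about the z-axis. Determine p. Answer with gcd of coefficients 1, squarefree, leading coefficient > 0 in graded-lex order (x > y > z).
2*x^4 + 4*x^2*y^2 + 2*y^4 - 3*x^2 - 3*y^2 + 2*z^2 + 1

First, deg p = 4. No degree-3 surface has this shape.
Next, symmetries: rotational symmetry about the z-axis ⇒ p depends on x, y only through x² + y².
Next, from the visible intercepts: among the integer gridlines, it crosses the x-axis at x ∈ {-1, 1}; among the integer gridlines, it crosses the y-axis at y ∈ {-1, 1}; it misses every integer gridline on the z-axis; a circular section at z = 0 has radius between 0 and 1.
Finally, together with the visible shape, these determine p as stated.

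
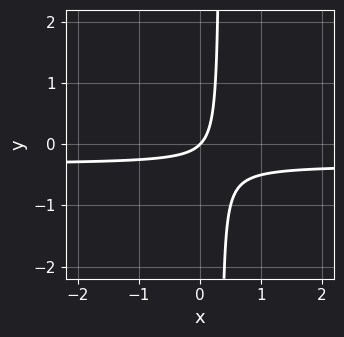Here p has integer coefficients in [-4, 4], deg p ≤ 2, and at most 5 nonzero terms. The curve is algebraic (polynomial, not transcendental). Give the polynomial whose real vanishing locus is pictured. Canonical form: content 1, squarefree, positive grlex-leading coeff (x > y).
(a) The degree is 2 — a generic line meets the curve in up to 2 points.
(b) From the visible intercepts: it crosses the y-axis at the gridline y = 0; it crosses the x-axis at the gridline x = 0.
(c) Putting this together gives p.

3*x*y + x - y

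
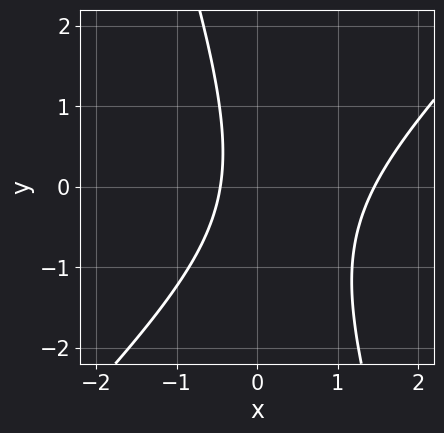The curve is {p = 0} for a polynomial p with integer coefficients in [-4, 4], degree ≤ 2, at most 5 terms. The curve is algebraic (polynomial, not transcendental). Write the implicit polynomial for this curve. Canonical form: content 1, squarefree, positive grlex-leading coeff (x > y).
(a) deg p = 2. No degree-1 curve has this shape.
(b) Against the integer gridlines: it misses every integer gridline on the y-axis.
(c) Together with the visible shape, these determine p as stated.

3*x^2 - 2*x*y - y^2 - 3*x - 2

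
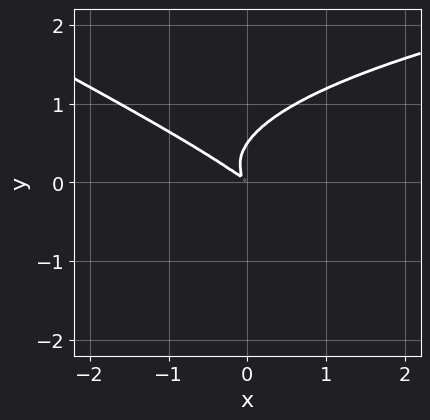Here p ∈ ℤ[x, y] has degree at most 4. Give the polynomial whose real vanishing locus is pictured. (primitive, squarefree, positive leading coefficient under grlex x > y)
x*y^2 + 2*y^3 - x^2 - 2*x*y - y^2

(a) Degree: no degree-2 curve has this shape, so deg p = 3.
(b) Matching integer coefficients to the picture gives p.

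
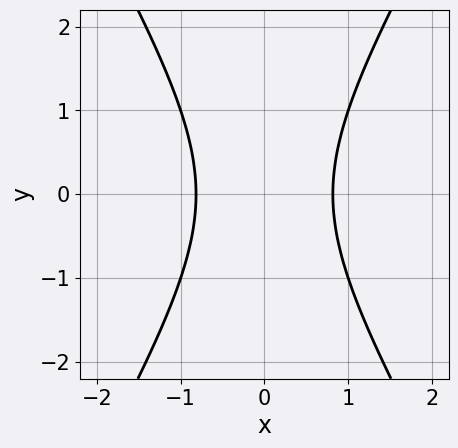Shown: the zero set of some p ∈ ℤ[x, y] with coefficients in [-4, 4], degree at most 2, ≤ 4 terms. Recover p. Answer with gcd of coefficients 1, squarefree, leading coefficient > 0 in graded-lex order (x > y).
3*x^2 - y^2 - 2

1. The degree is 2 — no degree-1 curve has this shape.
2. Symmetries: mirror symmetry x ↦ −x ⇒ only even powers of x; mirror symmetry y ↦ −y ⇒ only even powers of y.
3. From the visible intercepts: no y-intercept at any integer in the box.
4. Putting this together gives p.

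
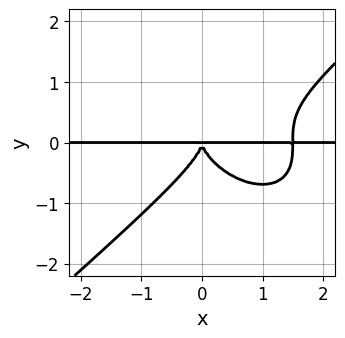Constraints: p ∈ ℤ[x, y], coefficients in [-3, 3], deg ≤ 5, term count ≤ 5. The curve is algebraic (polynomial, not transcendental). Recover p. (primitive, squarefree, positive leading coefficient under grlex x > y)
2*x^3*y - 3*y^4 - 3*x^2*y

First, deg p = 4. No degree-3 curve has this shape.
Then, checking where it meets the axes: the visible x-axis segment lies entirely on the curve.
Finally, the integer polynomial consistent with all of this is the stated p.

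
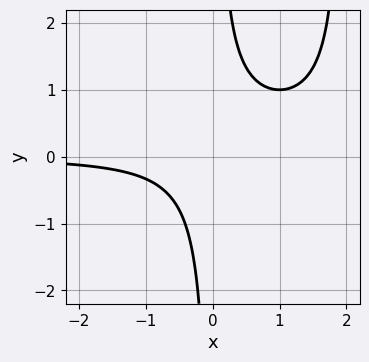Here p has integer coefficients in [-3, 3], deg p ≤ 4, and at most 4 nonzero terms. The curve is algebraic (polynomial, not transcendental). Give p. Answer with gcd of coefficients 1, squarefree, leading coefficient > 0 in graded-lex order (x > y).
First, degree: the shape is more complex than any degree-2 curve, so deg p = 3.
Then, observable constraints: no y-intercept at any integer in the box; the curve avoids every integer x-axis point in the box.
Finally, matching integer coefficients to the picture gives p.

x^2*y - 2*x*y + 1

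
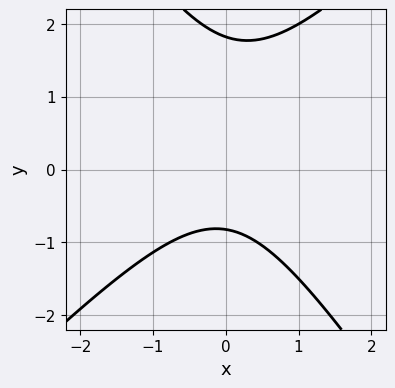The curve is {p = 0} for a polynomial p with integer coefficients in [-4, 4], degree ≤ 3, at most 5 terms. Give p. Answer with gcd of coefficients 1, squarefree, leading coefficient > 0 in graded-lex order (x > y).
3*x^2 - x*y - 2*y^2 + 2*y + 3

deg p = 2. No degree-1 curve has this shape.
Against the integer gridlines: no x-intercept at any integer in the box.
Matching integer coefficients to the picture gives p.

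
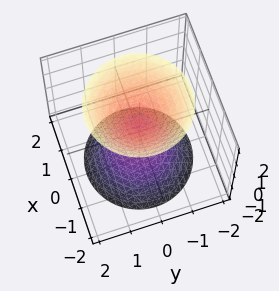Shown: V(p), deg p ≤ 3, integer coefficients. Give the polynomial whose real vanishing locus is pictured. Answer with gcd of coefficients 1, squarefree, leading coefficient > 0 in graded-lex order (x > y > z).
1. There are 2 components.
2. deg p = 2.
3. By symmetry, the surface is invariant under rotation about z: p = q(x² + y², z); mirror symmetry z ↦ −z ⇒ only even powers of z.
4. From the visible intercepts: the surface avoids every integer y-axis point in the box; no x-intercept at any integer in the box; a circular section at z = 2 has radius between 1 and 2.
5. Putting this together gives p.

3*x^2 + 3*y^2 - 2*z^2 + 1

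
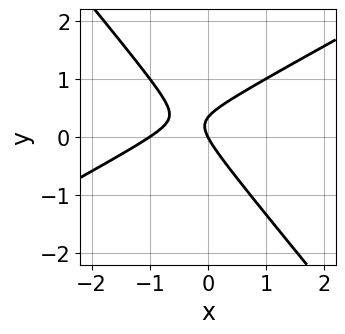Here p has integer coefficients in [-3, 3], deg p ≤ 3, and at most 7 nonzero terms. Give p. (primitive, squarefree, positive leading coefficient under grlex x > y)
2*x^2 - 2*x*y - 3*y^2 + 2*x + y

(a) Degree: a generic line meets the curve in up to 2 points, so deg p = 2.
(b) Reading off the gridlines: it crosses the y-axis at the gridline y = 0; among the integer gridlines, it crosses the x-axis at x ∈ {-1, 0}.
(c) Matching integer coefficients to the picture gives p.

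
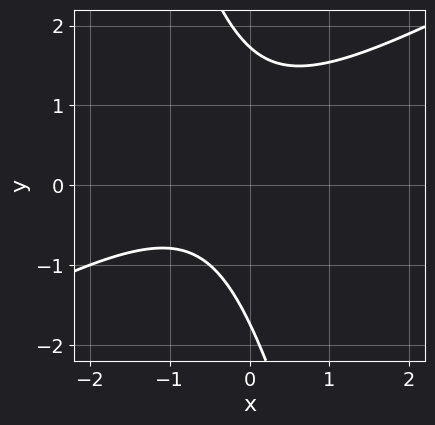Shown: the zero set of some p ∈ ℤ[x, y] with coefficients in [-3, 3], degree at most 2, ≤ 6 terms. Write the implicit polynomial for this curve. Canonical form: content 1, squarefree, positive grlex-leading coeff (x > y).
1. deg p = 2. No degree-1 curve has this shape.
2. From the visible intercepts: the curve avoids every integer x-axis point in the box.
3. Putting this together gives p.

2*x^2 - 3*x*y - y^2 + 2*x + 3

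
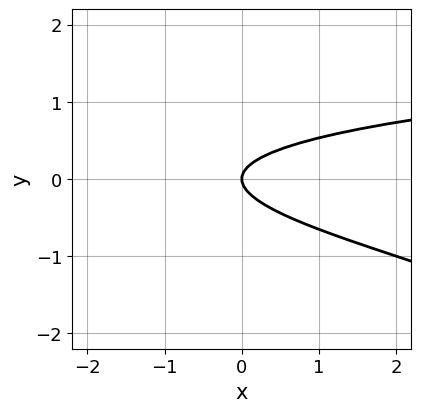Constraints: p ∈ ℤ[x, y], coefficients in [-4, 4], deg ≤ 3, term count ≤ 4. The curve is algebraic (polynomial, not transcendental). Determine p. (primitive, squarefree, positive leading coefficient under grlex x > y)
y^3 + 3*y^2 - x

First, degree: a generic line meets the curve in up to 3 points, so deg p = 3.
Then, reading off the gridlines: one y-axis crossing is at y = 0; it meets the x-axis at x = 0 (among the integer gridlines).
Finally, solving for integer coefficients yields p as stated.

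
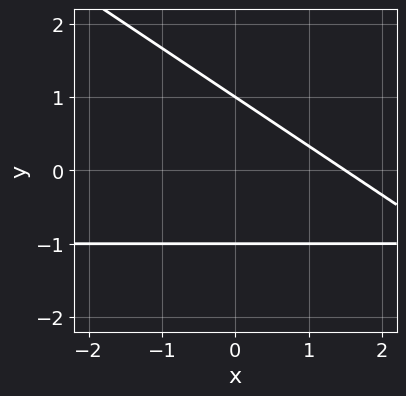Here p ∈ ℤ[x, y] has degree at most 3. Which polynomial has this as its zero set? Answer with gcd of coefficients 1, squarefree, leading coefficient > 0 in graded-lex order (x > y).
(a) The degree is 2 — no degree-1 curve has this shape.
(b) Against the integer gridlines: among the integer gridlines, it crosses the y-axis at y ∈ {-1, 1}.
(c) Solving for integer coefficients yields p as stated.

2*x*y + 3*y^2 + 2*x - 3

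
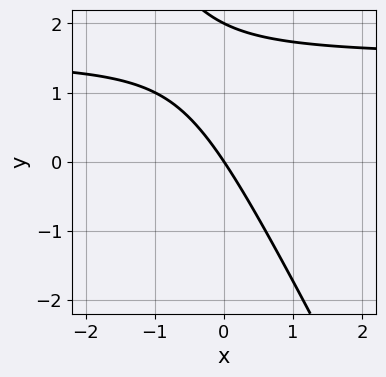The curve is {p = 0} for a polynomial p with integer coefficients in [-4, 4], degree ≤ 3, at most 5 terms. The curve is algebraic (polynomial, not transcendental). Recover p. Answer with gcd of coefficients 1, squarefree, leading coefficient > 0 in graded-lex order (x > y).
Degree: no degree-1 curve has this shape, so deg p = 2.
Against the integer gridlines: one x-axis crossing is at x = 0; among the integer gridlines, it crosses the y-axis at y ∈ {0, 2}.
Assembling these constraints gives the stated polynomial.

2*x*y + y^2 - 3*x - 2*y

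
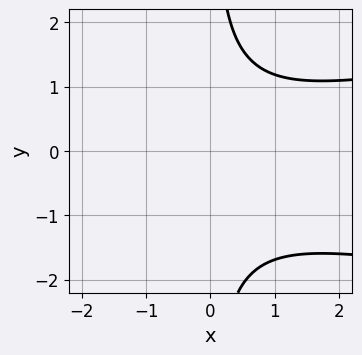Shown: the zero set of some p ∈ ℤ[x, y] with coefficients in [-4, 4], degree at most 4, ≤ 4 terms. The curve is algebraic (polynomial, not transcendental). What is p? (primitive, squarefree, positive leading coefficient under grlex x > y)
First, the degree is 3 — the shape is more complex than any degree-2 curve.
Then, against the integer gridlines: the curve avoids every integer x-axis point in the box; it misses every integer gridline on the y-axis.
Finally, together with the visible shape, these determine p as stated.

2*x*y^2 - x^2 + x*y - 3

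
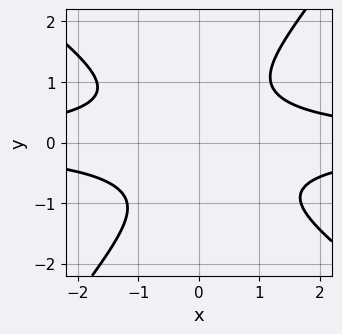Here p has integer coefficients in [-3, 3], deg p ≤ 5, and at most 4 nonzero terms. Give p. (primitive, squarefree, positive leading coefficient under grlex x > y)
1. deg p = 4. A generic line meets the curve in up to 4 points.
2. Observable constraints: the curve avoids every integer x-axis point in the box; the curve avoids every integer y-axis point in the box.
3. Solving for integer coefficients yields p as stated.

2*x^2*y^2 + x*y^3 - 2*y^4 - 2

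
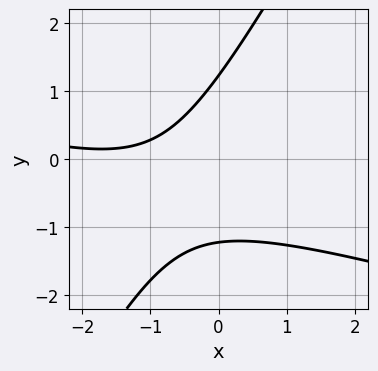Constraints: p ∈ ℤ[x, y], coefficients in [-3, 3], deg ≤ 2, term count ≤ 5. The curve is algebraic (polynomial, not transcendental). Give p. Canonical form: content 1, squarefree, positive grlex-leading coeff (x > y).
(a) deg p = 2.
(b) From the visible intercepts: no x-intercept at any integer in the box.
(c) Together with the visible shape, these determine p as stated.

x^2 + 3*x*y - 2*y^2 + 3*x + 3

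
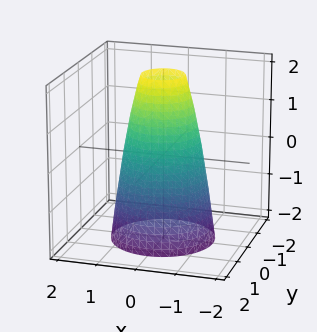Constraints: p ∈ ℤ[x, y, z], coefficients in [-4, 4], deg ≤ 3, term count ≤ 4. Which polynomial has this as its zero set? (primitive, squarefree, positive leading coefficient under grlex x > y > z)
3*x^2 + 3*y^2 + z - 3

First, deg p = 2. A generic line meets the surface in up to 2 points.
Next, by symmetry, the z-axis is an axis of rotation, so x and y enter only as x² + y².
Then, from the axis intercepts and sections: a circular section at z = 1 has radius between 0 and 1; the y-axis gridline crossings are at y ∈ {-1, 1}; it misses every integer gridline on the z-axis.
Finally, matching integer coefficients to the picture gives p. Check: (1, 0, 0) on the x-axis lies on the surface, and p(1, 0, 0) = 0. ✓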